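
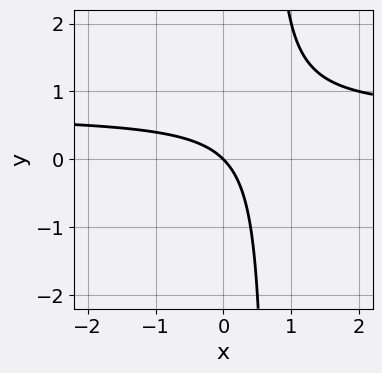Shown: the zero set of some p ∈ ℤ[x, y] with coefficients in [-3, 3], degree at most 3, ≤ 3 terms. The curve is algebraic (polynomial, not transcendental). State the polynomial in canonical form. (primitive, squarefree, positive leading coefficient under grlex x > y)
3*x*y - 2*x - 2*y

1. Degree: no degree-1 curve has this shape, so deg p = 2.
2. From the axis intercepts and sections: it meets the x-axis at x = 0 (among the integer gridlines); one y-axis crossing is at y = 0.
3. Solving for integer coefficients yields p as stated.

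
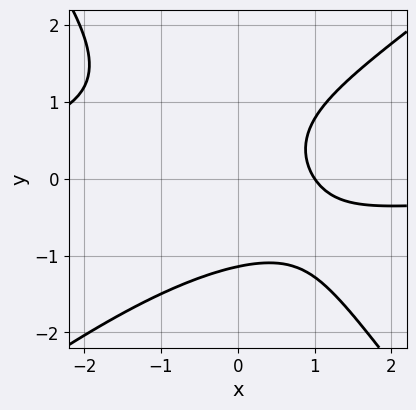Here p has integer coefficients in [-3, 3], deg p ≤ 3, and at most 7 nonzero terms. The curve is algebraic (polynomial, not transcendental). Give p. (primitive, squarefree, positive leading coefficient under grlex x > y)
deg p = 3.
Reading off the gridlines: it crosses the x-axis at the gridline x = 1.
Matching integer coefficients to the picture gives p.

2*x^2*y - x*y^2 - 2*y^3 + 3*x - 3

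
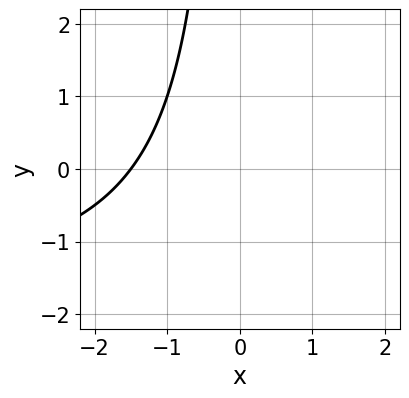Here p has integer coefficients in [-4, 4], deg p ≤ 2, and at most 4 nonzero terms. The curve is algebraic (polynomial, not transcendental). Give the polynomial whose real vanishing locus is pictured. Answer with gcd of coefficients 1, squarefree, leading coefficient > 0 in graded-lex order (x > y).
x*y + 2*x + 3

deg p = 2.
Reading off the gridlines: the curve avoids every integer y-axis point in the box.
Solving for integer coefficients yields p as stated.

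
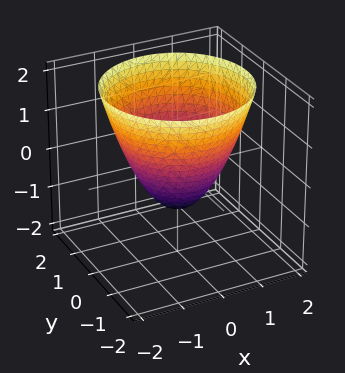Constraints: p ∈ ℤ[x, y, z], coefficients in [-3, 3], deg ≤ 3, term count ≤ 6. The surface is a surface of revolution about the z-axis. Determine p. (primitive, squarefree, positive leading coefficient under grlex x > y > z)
x^2 + y^2 - z - 1

1. deg p = 2.
2. Symmetries: rotational symmetry about the z-axis ⇒ p depends on x, y only through x² + y².
3. From the visible intercepts: among the integer gridlines, it crosses the y-axis at y ∈ {-1, 1}; a circular section at z = 2 has radius between 1 and 2; the x-axis gridline crossings are at x ∈ {-1, 1}; it crosses the z-axis at the gridline z = -1.
4. These observations pin down the coefficients.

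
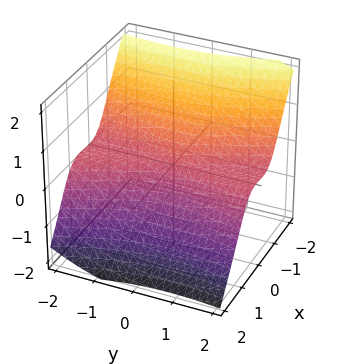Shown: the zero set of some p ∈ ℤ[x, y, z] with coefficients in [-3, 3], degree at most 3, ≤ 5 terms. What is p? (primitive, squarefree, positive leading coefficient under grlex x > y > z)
deg p = 3.
Observable constraints: it crosses the z-axis at the gridline z = 0; every point of the y-axis in the box is on the surface; it crosses the x-axis at the gridline x = 0.
Putting this together gives p.

3*x^3 + x^2*y + y^2*z + 2*z^3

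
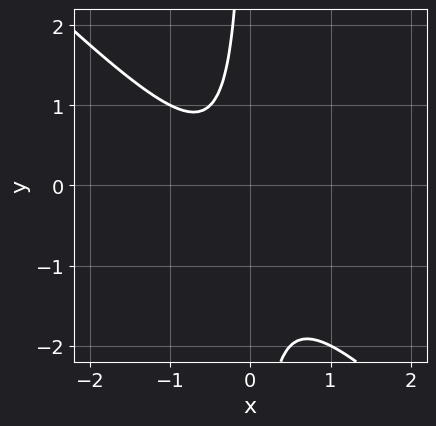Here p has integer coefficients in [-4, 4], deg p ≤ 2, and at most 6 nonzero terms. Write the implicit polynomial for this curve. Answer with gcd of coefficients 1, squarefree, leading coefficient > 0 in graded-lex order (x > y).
2*x^2 + 2*x*y + x + 1

First, the degree is 2 — the shape is more complex than any degree-1 curve.
Then, observable constraints: it misses every integer gridline on the y-axis; the curve avoids every integer x-axis point in the box.
Finally, solving for integer coefficients yields p as stated.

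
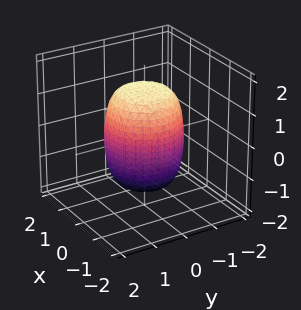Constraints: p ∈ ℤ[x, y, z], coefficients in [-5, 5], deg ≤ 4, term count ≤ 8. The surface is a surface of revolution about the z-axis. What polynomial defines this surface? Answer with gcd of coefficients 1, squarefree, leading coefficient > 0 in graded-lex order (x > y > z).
2*x^4 + 4*x^2*y^2 + 2*y^4 - x^2 - y^2 + z^2 - 2

1. deg p = 4.
2. Symmetries: rotational symmetry about the z-axis ⇒ p depends on x, y only through x² + y².
3. Observable constraints: a circular section at z = 1 has radius exactly 1.
4. Together with the visible shape, these determine p as stated.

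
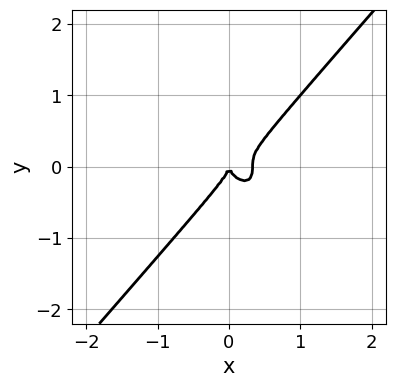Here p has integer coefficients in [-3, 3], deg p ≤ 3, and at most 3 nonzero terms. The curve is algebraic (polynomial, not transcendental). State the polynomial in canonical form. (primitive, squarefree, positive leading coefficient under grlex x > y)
1. The degree is 3 — a generic line meets the curve in up to 3 points.
2. Observable constraints: it crosses the y-axis at the gridline y = 0; it crosses the x-axis at the gridline x = 0.
3. Matching integer coefficients to the picture gives p.

3*x^3 - 2*y^3 - x^2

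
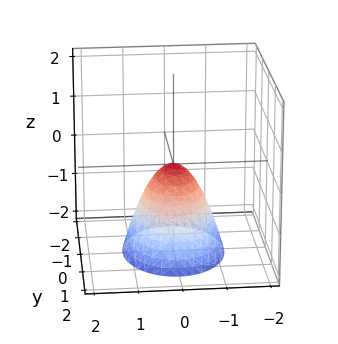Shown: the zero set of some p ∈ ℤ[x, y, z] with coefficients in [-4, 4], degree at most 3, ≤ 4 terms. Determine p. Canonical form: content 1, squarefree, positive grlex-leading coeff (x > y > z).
3*x^2 + 2*y^2 + 2*z

deg p = 2. A paraboloid; a quadric.
Symmetries: mirror symmetry y ↦ −y ⇒ only even powers of y; the x ↦ −x reflection is a symmetry, so x appears only in even powers.
From the axis intercepts and sections: one y-axis crossing is at y = 0; it meets the x-axis at x = 0 (among the integer gridlines); it meets the z-axis at z = 0 (among the integer gridlines).
The integer polynomial consistent with all of this is the stated p.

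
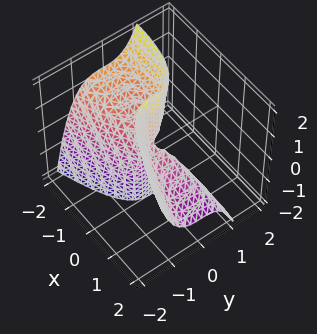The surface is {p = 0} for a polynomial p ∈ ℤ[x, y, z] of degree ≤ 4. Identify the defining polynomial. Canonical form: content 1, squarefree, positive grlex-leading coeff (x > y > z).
deg p = 3. No degree-2 surface has this shape.
Reading off the gridlines: the visible z-axis segment lies entirely on the surface; it meets the y-axis at y = 0 (among the integer gridlines).
Matching integer coefficients to the picture gives p.

3*y^3 + x^2 + 2*x*z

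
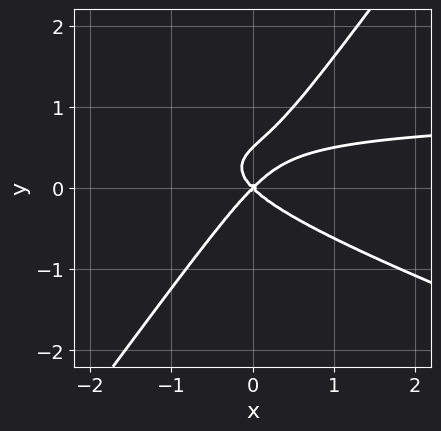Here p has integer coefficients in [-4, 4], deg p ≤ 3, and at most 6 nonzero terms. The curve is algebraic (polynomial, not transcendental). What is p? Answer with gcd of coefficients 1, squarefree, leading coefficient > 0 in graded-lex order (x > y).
First, degree: the shape is more complex than any degree-2 curve, so deg p = 3.
Next, from the visible intercepts: it meets the y-axis at y = 0 (among the integer gridlines); one x-axis crossing is at x = 0.
Finally, solving for integer coefficients yields p as stated.

x^2*y + 2*x*y^2 - 2*y^3 - x^2 + y^2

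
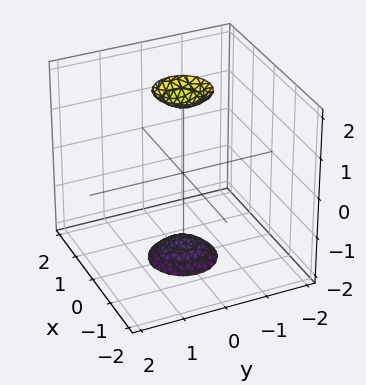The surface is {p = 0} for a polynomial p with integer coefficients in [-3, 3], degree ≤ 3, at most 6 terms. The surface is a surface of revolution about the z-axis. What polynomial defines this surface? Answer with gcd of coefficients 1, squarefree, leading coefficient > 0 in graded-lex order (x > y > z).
3*x^2 + 3*y^2 - z^2 + 3

(a) The picture has 2 separate pieces.
(b) The degree is 2 — the shape is more complex than any degree-1 surface.
(c) Symmetry: the surface is invariant under rotation about z: p = q(x² + y², z).
(d) Reading off the gridlines: the surface avoids every integer y-axis point in the box; the surface avoids every integer x-axis point in the box.
(e) Solving for integer coefficients yields p as stated.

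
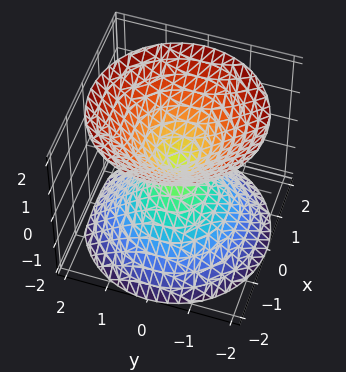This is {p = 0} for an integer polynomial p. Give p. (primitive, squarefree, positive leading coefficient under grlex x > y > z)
(a) There are 2 components. They look like related sheets of one shape, so recover p as a whole.
(b) Degree: a double cone through the origin; a quadric, so deg p = 2.
(c) Symmetries: it's symmetric under z → −z, forcing even powers of z; rotational symmetry about the z-axis ⇒ p depends on x, y only through x² + y².
(d) From the visible intercepts: one z-axis crossing is at z = 0; a circular section at z = 1 has radius exactly 1; it meets the y-axis at y = 0 (among the integer gridlines); it meets the x-axis at x = 0 (among the integer gridlines).
(e) Together with the visible shape, these determine p as stated.

x^2 + y^2 - z^2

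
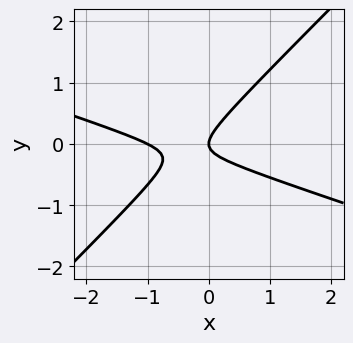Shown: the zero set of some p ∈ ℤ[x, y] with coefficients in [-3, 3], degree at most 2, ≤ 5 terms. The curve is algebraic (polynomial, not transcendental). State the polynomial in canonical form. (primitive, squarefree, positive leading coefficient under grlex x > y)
1. Degree: the shape is more complex than any degree-1 curve, so deg p = 2.
2. Observable constraints: the x-axis gridline crossings are at x ∈ {-1, 0}; it crosses the y-axis at the gridline y = 0.
3. Putting this together gives p.

x^2 + 2*x*y - 3*y^2 + x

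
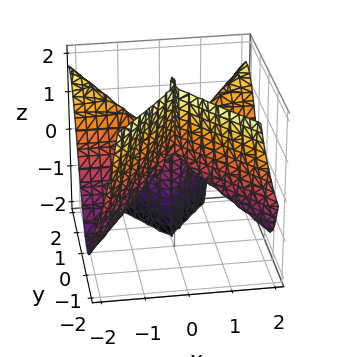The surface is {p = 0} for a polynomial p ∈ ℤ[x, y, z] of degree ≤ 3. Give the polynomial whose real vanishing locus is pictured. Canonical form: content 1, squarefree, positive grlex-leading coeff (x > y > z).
3*x^2*y - 2*x^2*z - 2*y^3 + y^2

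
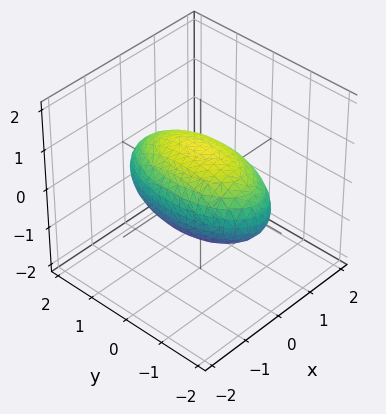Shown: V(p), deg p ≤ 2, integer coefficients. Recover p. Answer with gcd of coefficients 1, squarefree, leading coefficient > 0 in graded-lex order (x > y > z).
3*x^2 + y^2 + 3*z^2 - 3

1. deg p = 2.
2. Symmetries: the y ↦ −y reflection is a symmetry, so y appears only in even powers; mirror symmetry x ↦ −x ⇒ only even powers of x; mirror symmetry z ↦ −z ⇒ only even powers of z.
3. Observable constraints: among the integer gridlines, it crosses the z-axis at z ∈ {-1, 1}; among the integer gridlines, it crosses the x-axis at x ∈ {-1, 1}.
4. Solving for integer coefficients yields p as stated.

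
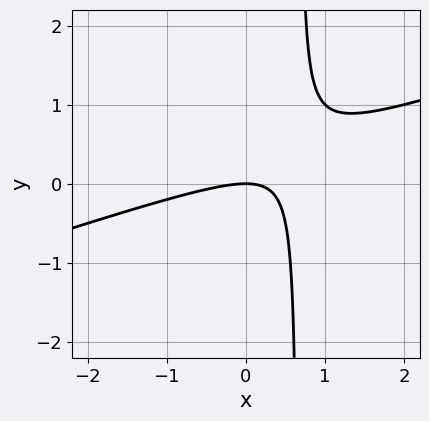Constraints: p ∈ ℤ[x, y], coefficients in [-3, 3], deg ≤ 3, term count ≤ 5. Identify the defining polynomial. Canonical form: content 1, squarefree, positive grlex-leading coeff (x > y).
x^2 - 3*x*y + 2*y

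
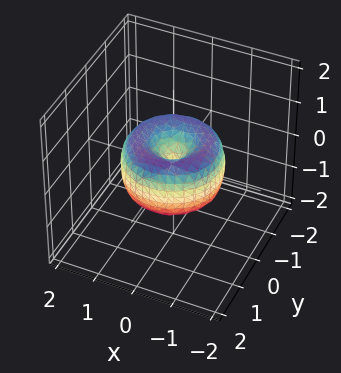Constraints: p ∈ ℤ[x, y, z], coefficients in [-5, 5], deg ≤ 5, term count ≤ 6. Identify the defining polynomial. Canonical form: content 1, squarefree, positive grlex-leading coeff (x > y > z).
First, the degree is 4 — a generic line meets the surface in up to 4 points.
Next, by symmetry, the z-axis is an axis of rotation, so x and y enter only as x² + y².
Then, from the visible intercepts: a circular section at z = 0 has radius between 1 and 2; one z-axis crossing is at z = 0.
Finally, putting this together gives p.

2*x^4 + 4*x^2*y^2 + 2*y^4 - 3*x^2 - 3*y^2 + 2*z^2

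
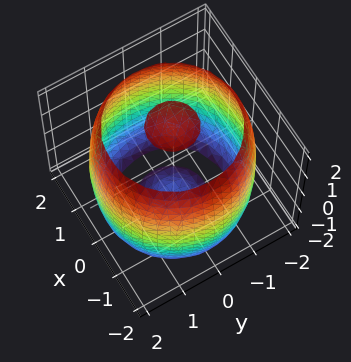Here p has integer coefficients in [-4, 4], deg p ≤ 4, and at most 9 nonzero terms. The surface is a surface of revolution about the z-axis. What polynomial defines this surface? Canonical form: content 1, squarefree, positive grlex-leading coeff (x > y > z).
x^4 + 2*x^2*y^2 + y^4 - 3*x^2 - 3*y^2 + z^2 - 3

1. I count 3 distinct pieces.
2. deg p = 4.
3. Symmetry: every cross-section ⟂ z is a circle, so x, y appear only via x² + y².
4. From the axis intercepts and sections: a circular section at z = -1 has radius between 1 and 2.
5. Together with the visible shape, these determine p as stated.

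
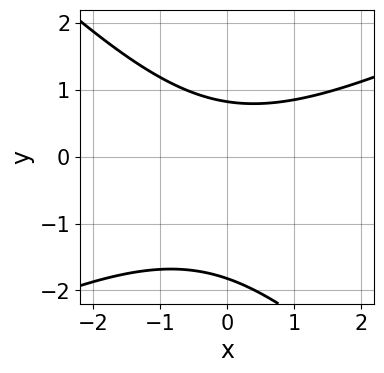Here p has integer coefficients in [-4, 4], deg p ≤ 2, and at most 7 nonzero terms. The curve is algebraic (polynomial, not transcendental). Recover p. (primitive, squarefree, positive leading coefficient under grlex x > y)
1. deg p = 2. A generic line meets the curve in up to 2 points.
2. Observable constraints: no x-intercept at any integer in the box.
3. Assembling these constraints gives the stated polynomial.

x^2 - x*y - 2*y^2 - 2*y + 3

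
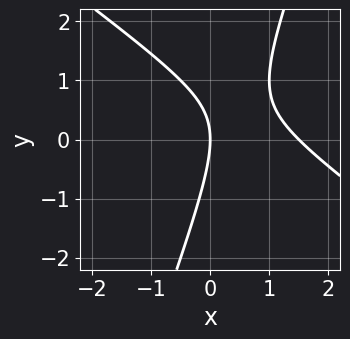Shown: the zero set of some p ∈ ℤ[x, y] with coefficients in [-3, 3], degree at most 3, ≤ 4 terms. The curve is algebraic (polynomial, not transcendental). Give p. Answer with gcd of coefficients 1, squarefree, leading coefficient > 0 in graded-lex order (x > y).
2*x^2 + 2*x*y - y^2 - 3*x

The degree is 2 — the shape is more complex than any degree-1 curve.
Against the integer gridlines: it crosses the x-axis at the gridline x = 0; it meets the y-axis at y = 0 (among the integer gridlines).
These observations pin down the coefficients.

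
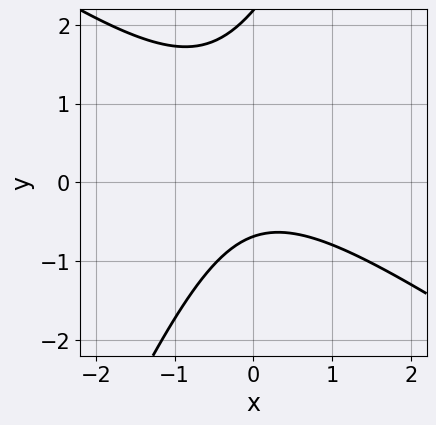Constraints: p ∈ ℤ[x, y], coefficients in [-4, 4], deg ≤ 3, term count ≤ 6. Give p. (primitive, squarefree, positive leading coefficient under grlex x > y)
3*x^2 + 3*x*y - 2*y^2 + 3*y + 3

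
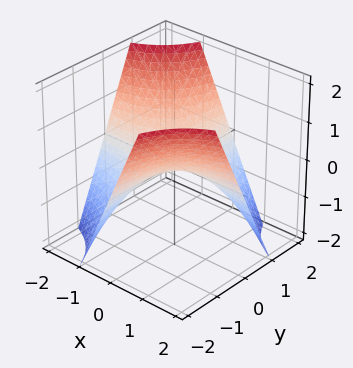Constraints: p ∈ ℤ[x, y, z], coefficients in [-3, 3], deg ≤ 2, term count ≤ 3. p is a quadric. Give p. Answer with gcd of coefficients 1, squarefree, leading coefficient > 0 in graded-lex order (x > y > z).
1. deg p = 2.
2. Against the integer gridlines: the visible x-axis segment lies entirely on the surface; it meets the z-axis at z = 0 (among the integer gridlines); every point of the y-axis in the box is on the surface.
3. Matching integer coefficients to the picture gives p.

x*y + z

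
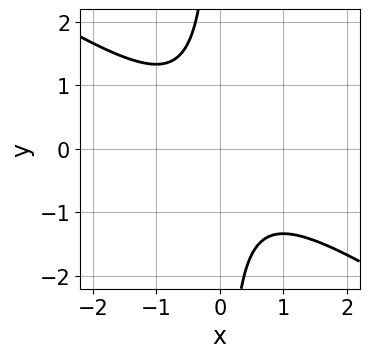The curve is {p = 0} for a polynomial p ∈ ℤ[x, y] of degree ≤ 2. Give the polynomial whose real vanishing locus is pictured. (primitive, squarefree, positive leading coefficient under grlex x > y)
2*x^2 + 3*x*y + 2

The degree is 2 — no degree-1 curve has this shape.
Observable constraints: the curve avoids every integer x-axis point in the box; the curve avoids every integer y-axis point in the box.
Assembling these constraints gives the stated polynomial.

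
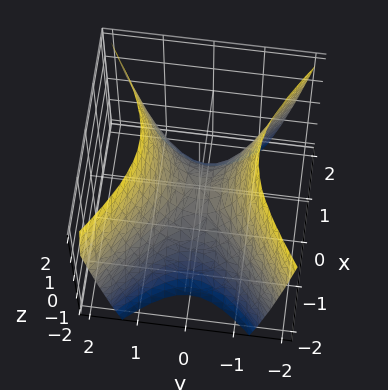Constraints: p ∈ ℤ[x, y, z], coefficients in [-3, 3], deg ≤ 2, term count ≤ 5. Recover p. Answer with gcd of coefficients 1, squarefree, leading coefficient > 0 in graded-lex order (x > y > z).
2*x^2 - 3*y^2 + 2*z

(a) deg p = 2. A hyperbolic paraboloid; a quadric.
(b) Symmetries: mirror symmetry x ↦ −x ⇒ only even powers of x; mirror symmetry y ↦ −y ⇒ only even powers of y.
(c) From the axis intercepts and sections: it crosses the x-axis at the gridline x = 0; it meets the z-axis at z = 0 (among the integer gridlines); it meets the y-axis at y = 0 (among the integer gridlines).
(d) Assembling these constraints gives the stated polynomial.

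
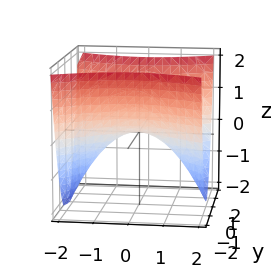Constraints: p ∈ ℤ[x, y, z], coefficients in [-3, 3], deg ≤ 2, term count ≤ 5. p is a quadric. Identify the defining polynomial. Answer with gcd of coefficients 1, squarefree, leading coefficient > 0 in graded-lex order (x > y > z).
x^2 - 2*y^2 + 2*z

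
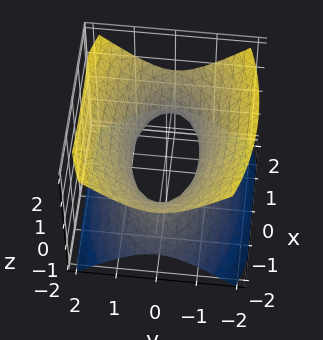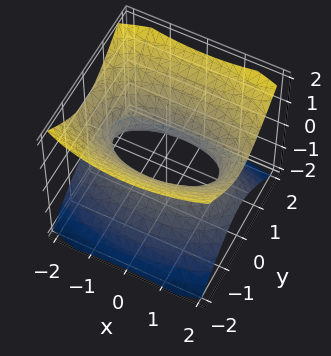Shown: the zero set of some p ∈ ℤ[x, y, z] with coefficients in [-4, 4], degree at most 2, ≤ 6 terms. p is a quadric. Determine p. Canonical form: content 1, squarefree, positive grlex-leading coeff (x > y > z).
x^2 + 3*y^2 - 3*z^2 - 2

(a) deg p = 2. An hourglass — one-sheet hyperboloid; a quadric.
(b) Symmetries: it's symmetric under z → −z, forcing even powers of z; it's symmetric under x → −x, forcing even powers of x; the y ↦ −y reflection is a symmetry, so y appears only in even powers.
(c) Against the integer gridlines: the surface avoids every integer z-axis point in the box.
(d) Together with the visible shape, these determine p as stated.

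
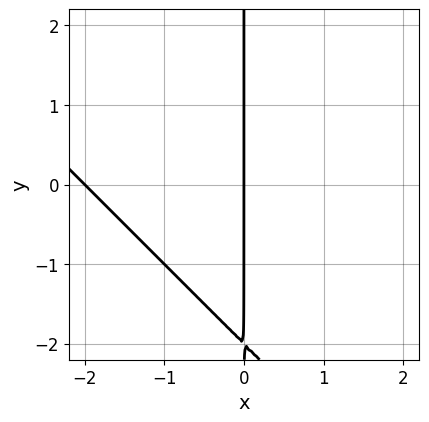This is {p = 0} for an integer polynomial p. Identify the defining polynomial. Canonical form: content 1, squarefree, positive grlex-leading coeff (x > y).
1. The degree is 2 — the shape is more complex than any degree-1 curve.
2. Against the integer gridlines: the visible y-axis segment lies entirely on the curve; among the integer gridlines, it crosses the x-axis at x ∈ {-2, 0}.
3. The integer polynomial consistent with all of this is the stated p.

x^2 + x*y + 2*x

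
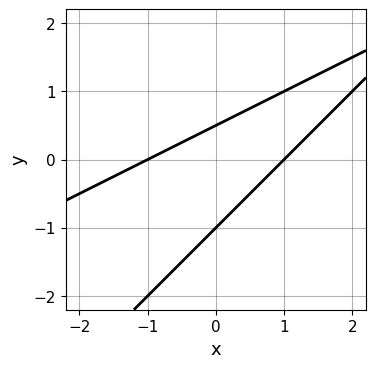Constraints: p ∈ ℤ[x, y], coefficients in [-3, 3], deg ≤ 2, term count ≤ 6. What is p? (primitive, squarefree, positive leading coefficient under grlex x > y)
(a) Degree: a generic line meets the curve in up to 2 points, so deg p = 2.
(b) From the visible intercepts: among the integer gridlines, it crosses the x-axis at x ∈ {-1, 1}; one y-axis crossing is at y = -1.
(c) The integer polynomial consistent with all of this is the stated p.

x^2 - 3*x*y + 2*y^2 + y - 1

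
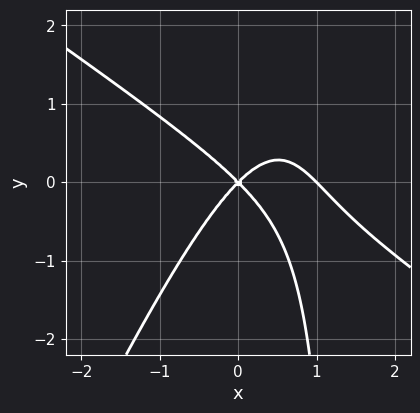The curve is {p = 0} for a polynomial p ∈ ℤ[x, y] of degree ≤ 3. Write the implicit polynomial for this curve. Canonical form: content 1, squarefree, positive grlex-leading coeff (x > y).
3*x^3 + 3*x^2*y - 2*x*y^2 - 3*x^2 + 3*y^2

First, degree: no degree-2 curve has this shape, so deg p = 3.
Then, from the visible intercepts: it crosses the y-axis at the gridline y = 0; the x-axis gridline crossings are at x ∈ {0, 1}.
Finally, assembling these constraints gives the stated polynomial.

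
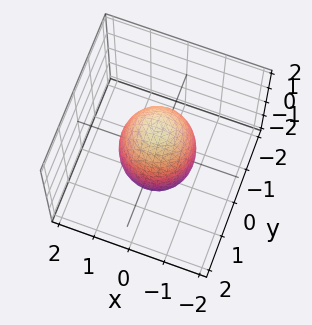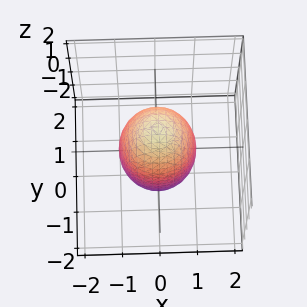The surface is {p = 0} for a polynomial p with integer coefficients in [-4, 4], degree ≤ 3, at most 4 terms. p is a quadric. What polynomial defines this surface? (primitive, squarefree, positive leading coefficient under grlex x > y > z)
3*x^2 + 3*y^2 + z^2 - 3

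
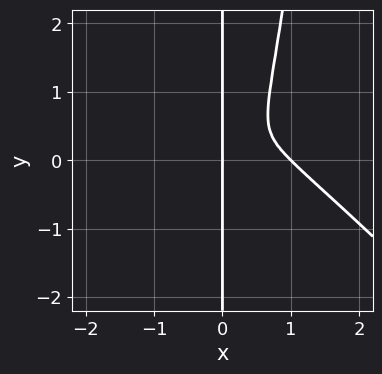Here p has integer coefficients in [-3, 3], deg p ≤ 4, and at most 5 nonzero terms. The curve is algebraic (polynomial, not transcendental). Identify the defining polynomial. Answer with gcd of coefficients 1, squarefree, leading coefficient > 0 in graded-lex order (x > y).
First, the degree is 4 — no degree-3 curve has this shape.
Next, checking where it meets the axes: every point of the y-axis in the box is on the curve; the x-axis gridline crossings are at x ∈ {0, 1}.
Finally, matching integer coefficients to the picture gives p.

3*x^4 + 3*x^3*y - 3*x^3 - x*y^2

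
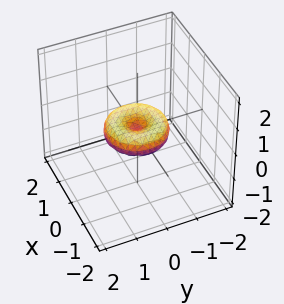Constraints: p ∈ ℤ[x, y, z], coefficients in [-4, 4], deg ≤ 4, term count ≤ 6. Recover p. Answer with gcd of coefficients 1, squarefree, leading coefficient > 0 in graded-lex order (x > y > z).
First, the degree is 4 — the shape is more complex than any degree-3 surface.
Then, symmetries: rotational symmetry about the z-axis ⇒ p depends on x, y only through x² + y².
Next, reading off the gridlines: a circular section at z = 0 has radius exactly 1; among the integer gridlines, it crosses the y-axis at y ∈ {-1, 0, 1}; it crosses the z-axis at the gridline z = 0; among the integer gridlines, it crosses the x-axis at x ∈ {-1, 0, 1}.
Finally, putting this together gives p.

x^4 + 2*x^2*y^2 + y^4 - x^2 - y^2 + 2*z^2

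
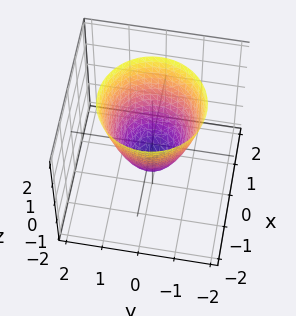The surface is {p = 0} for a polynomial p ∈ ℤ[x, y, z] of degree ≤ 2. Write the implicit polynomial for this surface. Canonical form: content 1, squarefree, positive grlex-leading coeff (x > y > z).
3*x^2 + 3*y^2 - 2*z - 2

The degree is 2 — the shape is more complex than any degree-1 surface.
Symmetry: every cross-section ⟂ z is a circle, so x, y appear only via x² + y².
From the axis intercepts and sections: it crosses the z-axis at the gridline z = -1; a circular section at z = 1 has radius between 1 and 2.
Solving for integer coefficients yields p as stated.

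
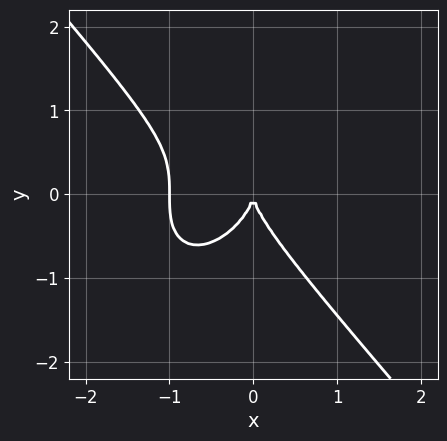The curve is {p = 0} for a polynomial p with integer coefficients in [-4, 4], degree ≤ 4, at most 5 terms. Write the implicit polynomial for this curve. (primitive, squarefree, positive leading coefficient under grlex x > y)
3*x^3 + 2*y^3 + 3*x^2

1. The degree is 3 — no degree-2 curve has this shape.
2. From the axis intercepts and sections: one y-axis crossing is at y = 0; among the integer gridlines, it crosses the x-axis at x ∈ {-1, 0}.
3. Fitting integer coefficients to these (and the overall shape) gives p.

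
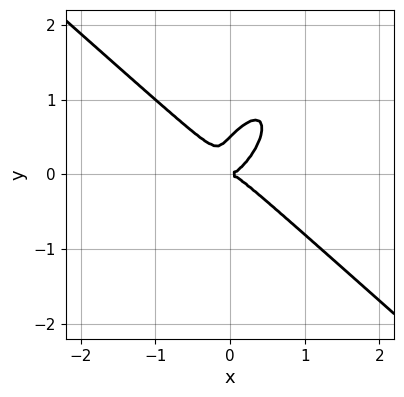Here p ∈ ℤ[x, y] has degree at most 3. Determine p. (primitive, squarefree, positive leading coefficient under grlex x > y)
3*x^3 - 2*x*y^2 + 2*y^3 - y^2

1. deg p = 3.
2. From the axis intercepts and sections: it meets the y-axis at y = 0 (among the integer gridlines); it meets the x-axis at x = 0 (among the integer gridlines).
3. These observations pin down the coefficients.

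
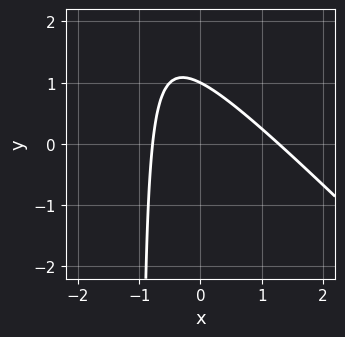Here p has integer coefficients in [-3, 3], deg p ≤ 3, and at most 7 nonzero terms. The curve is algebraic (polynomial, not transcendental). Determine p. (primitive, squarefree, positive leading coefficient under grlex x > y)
2*x^2 + 2*x*y - x + 2*y - 2

First, degree: no degree-1 curve has this shape, so deg p = 2.
Next, against the integer gridlines: it meets the y-axis at y = 1 (among the integer gridlines).
Finally, matching integer coefficients to the picture gives p.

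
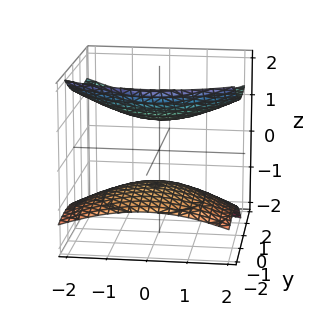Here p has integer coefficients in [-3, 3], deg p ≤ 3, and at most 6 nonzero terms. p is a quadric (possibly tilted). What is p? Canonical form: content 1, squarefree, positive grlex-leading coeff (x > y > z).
First, there are 2 components. Treating them together as one polynomial.
Next, the degree is 2 — the shape is more complex than any degree-1 surface.
Then, from the axis intercepts and sections: it misses every integer gridline on the x-axis; no y-intercept at any integer in the box.
Finally, the integer polynomial consistent with all of this is the stated p.

x^2 + y^2 - 2*y*z - 3*z^2 + 2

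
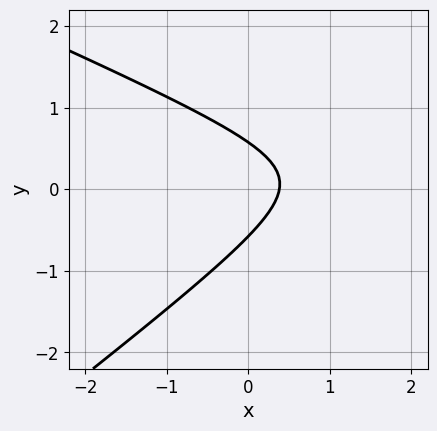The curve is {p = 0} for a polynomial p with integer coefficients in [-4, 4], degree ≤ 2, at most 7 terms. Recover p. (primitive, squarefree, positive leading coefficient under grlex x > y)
x^2 + x*y - 3*y^2 - 3*x + 1

1. deg p = 2. The shape is more complex than any degree-1 curve.
2. Solving for integer coefficients yields p as stated.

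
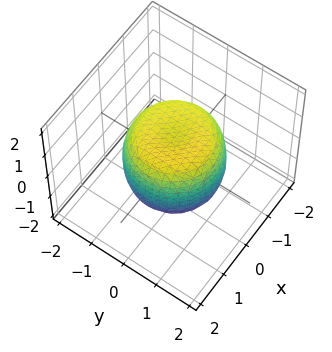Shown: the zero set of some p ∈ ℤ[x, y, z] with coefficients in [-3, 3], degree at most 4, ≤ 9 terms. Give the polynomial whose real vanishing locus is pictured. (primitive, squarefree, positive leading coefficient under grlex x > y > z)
x^4 + 2*x^2*y^2 + y^4 - x^2 - y^2 + z^2 - 1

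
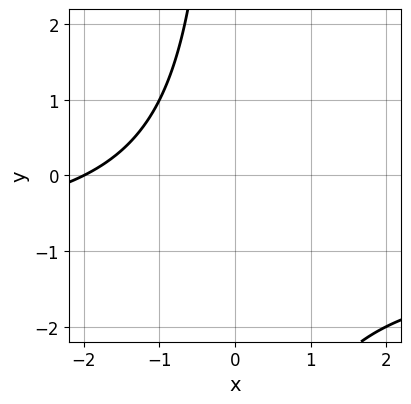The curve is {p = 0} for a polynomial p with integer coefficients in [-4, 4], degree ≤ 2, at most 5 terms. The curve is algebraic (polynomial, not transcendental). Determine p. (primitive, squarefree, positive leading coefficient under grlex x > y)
x*y + x + 2

First, the degree is 2 — a generic line meets the curve in up to 2 points.
Next, reading off the gridlines: it crosses the x-axis at the gridline x = -2; the curve avoids every integer y-axis point in the box.
Finally, solving for integer coefficients yields p as stated.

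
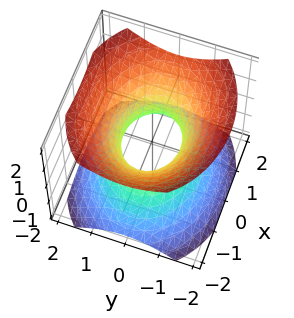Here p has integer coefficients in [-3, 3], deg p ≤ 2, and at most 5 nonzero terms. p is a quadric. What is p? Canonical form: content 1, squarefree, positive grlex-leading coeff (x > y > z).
2*x^2 + 3*y^2 - 3*z^2 - 2

Degree: one connected sheet with a waist; a quadric, so deg p = 2.
Symmetries: it's symmetric under y → −y, forcing even powers of y; the x ↦ −x reflection is a symmetry, so x appears only in even powers; the z ↦ −z reflection is a symmetry, so z appears only in even powers.
From the visible intercepts: no z-intercept at any integer in the box; the x-axis gridline crossings are at x ∈ {-1, 1}.
Fitting integer coefficients to these (and the overall shape) gives p.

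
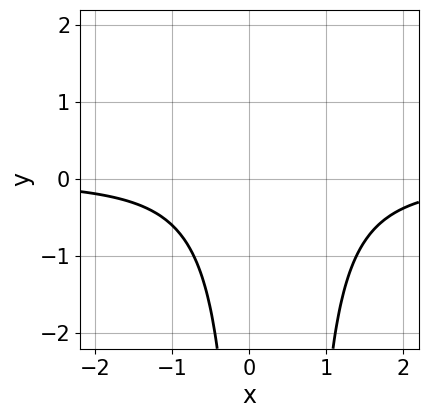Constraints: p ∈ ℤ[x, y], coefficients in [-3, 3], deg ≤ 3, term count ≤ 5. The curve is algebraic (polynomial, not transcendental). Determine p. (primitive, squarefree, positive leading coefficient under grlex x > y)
3*x^2*y - 2*x*y + 3

(a) deg p = 3. The shape is more complex than any degree-2 curve.
(b) From the axis intercepts and sections: no y-intercept at any integer in the box; no x-intercept at any integer in the box.
(c) Together with the visible shape, these determine p as stated.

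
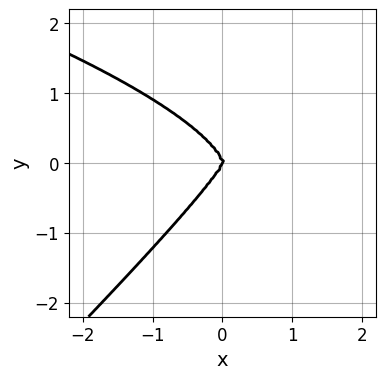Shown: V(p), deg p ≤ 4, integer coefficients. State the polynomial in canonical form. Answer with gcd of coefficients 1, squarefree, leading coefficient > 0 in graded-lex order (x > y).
2*x*y^3 - 2*y^4 - 2*x^3 + x^2*y

(a) The degree is 4 — no degree-3 curve has this shape.
(b) From the visible intercepts: one y-axis crossing is at y = 0; it crosses the x-axis at the gridline x = 0.
(c) Matching integer coefficients to the picture gives p.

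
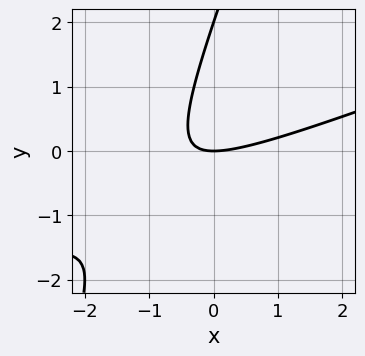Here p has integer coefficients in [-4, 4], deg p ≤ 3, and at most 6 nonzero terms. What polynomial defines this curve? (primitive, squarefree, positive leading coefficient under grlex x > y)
x^2 - 3*x*y + y^2 - 2*y

deg p = 2. No degree-1 curve has this shape.
Observable constraints: the y-axis gridline crossings are at y ∈ {0, 2}; one x-axis crossing is at x = 0.
The integer polynomial consistent with all of this is the stated p.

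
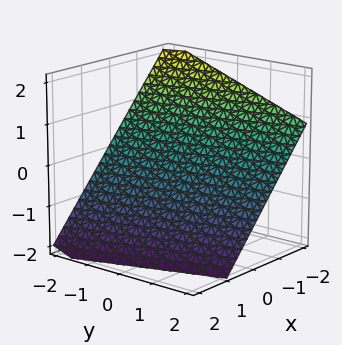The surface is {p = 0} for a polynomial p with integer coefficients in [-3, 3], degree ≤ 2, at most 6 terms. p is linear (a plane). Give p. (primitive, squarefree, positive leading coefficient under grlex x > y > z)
3*x + y + 3*z + 2

First, deg p = 1. Every cross-section is a straight line — this is a plane.
Then, checking where it meets the axes: one y-axis crossing is at y = -2.
Finally, matching integer coefficients to the picture gives p.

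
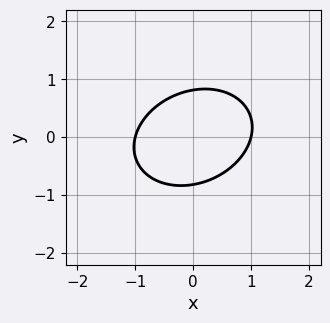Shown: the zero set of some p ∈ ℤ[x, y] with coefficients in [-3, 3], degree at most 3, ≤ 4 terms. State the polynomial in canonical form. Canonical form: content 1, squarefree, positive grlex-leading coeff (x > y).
2*x^2 - x*y + 3*y^2 - 2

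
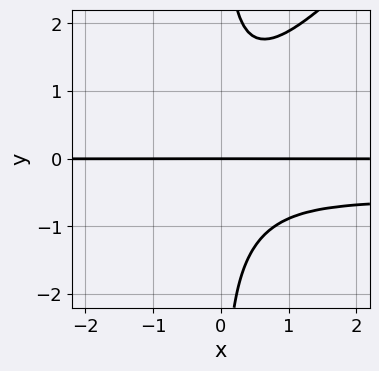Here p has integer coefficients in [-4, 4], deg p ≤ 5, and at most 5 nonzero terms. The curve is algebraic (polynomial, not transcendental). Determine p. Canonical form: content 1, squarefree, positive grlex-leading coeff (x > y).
3*x^2*y^2 - 3*x*y^3 + 2*x^2*y + 3*y

First, the degree is 4 — a generic line meets the curve in up to 4 points.
Next, from the axis intercepts and sections: every point of the x-axis in the box is on the curve; it crosses the y-axis at the gridline y = 0.
Finally, solving for integer coefficients yields p as stated.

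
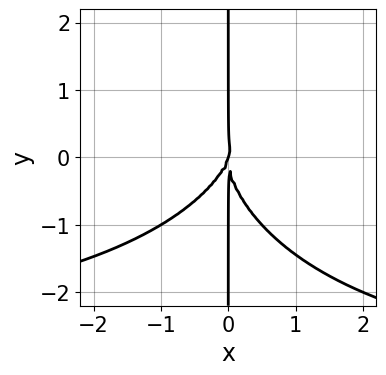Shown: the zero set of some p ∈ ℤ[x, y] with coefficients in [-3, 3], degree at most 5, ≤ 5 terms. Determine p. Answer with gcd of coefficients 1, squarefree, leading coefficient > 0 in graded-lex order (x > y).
x^3*y + x*y^3 + 3*x^3 - x^2*y

First, degree: a generic line meets the curve in up to 4 points, so deg p = 4.
Next, observable constraints: it meets the x-axis at x = 0 (among the integer gridlines); the visible y-axis segment lies entirely on the curve.
Finally, assembling these constraints gives the stated polynomial.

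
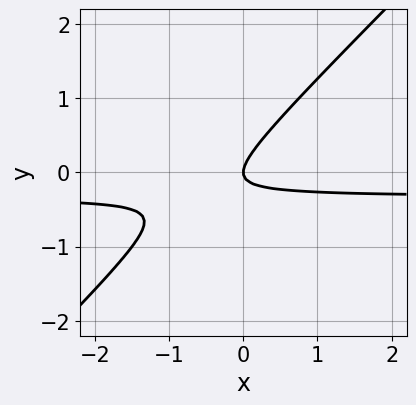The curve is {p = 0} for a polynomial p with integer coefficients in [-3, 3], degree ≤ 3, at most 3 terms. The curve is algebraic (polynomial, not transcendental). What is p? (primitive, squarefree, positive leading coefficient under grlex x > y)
3*x*y - 3*y^2 + x

1. Degree: the shape is more complex than any degree-1 curve, so deg p = 2.
2. Checking where it meets the axes: it crosses the y-axis at the gridline y = 0; it crosses the x-axis at the gridline x = 0.
3. Putting this together gives p.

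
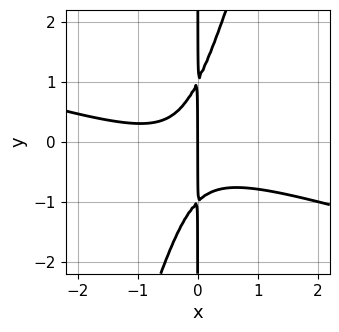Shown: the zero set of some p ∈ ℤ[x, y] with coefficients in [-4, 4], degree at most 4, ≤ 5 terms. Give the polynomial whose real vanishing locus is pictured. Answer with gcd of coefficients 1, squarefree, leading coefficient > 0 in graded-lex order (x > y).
x^3 + 3*x^2*y - x*y^2 + x^2 + x

1. The degree is 3 — no degree-2 curve has this shape.
2. Reading off the gridlines: one x-axis crossing is at x = 0; the visible y-axis segment lies entirely on the curve.
3. Fitting integer coefficients to these (and the overall shape) gives p.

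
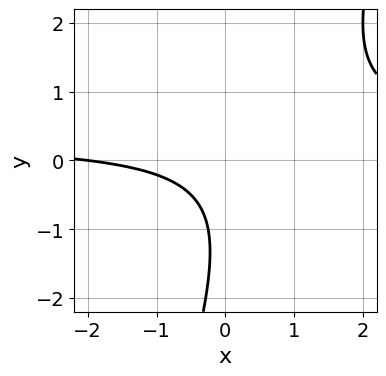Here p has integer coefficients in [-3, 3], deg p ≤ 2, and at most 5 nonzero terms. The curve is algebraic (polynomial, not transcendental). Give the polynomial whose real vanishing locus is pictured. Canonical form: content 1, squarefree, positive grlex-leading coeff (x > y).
3*x*y - y^2 - x - 2*y - 2

First, the degree is 2 — the shape is more complex than any degree-1 curve.
Then, observable constraints: it misses every integer gridline on the y-axis; it meets the x-axis at x = -2 (among the integer gridlines).
Finally, the integer polynomial consistent with all of this is the stated p.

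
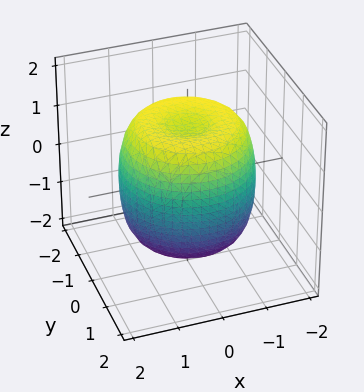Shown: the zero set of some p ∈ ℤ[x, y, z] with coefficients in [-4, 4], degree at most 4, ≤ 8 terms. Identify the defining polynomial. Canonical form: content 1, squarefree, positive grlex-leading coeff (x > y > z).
1. Degree: the shape is more complex than any degree-3 surface, so deg p = 4.
2. Symmetry: every cross-section ⟂ z is a circle, so x, y appear only via x² + y².
3. Reading off the gridlines: a circular section at z = 1 has radius between 1 and 2.
4. The integer polynomial consistent with all of this is the stated p.

2*x^4 + 4*x^2*y^2 + 2*y^4 - 3*x^2 - 3*y^2 + 2*z^2 - 3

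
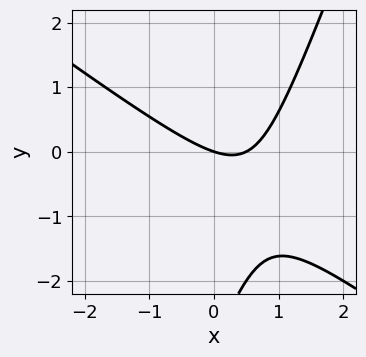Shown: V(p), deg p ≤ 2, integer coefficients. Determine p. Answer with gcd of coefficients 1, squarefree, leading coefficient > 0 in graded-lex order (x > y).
Degree: a generic line meets the curve in up to 2 points, so deg p = 2.
Against the integer gridlines: it meets the y-axis at y = 0 (among the integer gridlines); it meets the x-axis at x = 0 (among the integer gridlines).
Putting this together gives p.

2*x^2 + 2*x*y - y^2 - x - 3*y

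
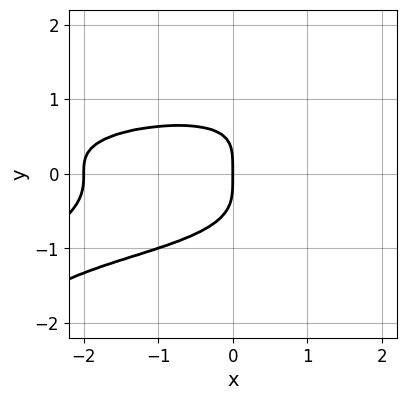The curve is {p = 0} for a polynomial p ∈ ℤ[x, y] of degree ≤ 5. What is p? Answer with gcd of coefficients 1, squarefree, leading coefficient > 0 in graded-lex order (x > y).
2*x*y^3 - 3*y^4 - x^2 - 2*x

(a) deg p = 4. No degree-3 curve has this shape.
(b) From the axis intercepts and sections: the x-axis gridline crossings are at x ∈ {-2, 0}; one y-axis crossing is at y = 0.
(c) Putting this together gives p.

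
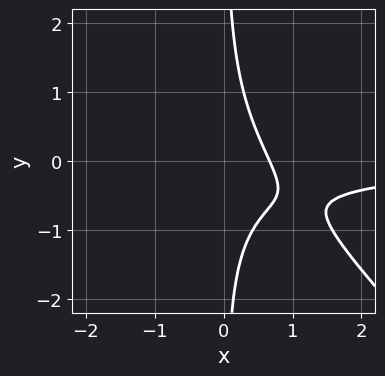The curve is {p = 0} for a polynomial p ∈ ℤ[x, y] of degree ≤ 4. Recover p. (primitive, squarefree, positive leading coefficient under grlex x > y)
3*x^2*y + 3*x*y^2 + 3*x - 2

First, deg p = 3.
Next, reading off the gridlines: it misses every integer gridline on the y-axis.
Finally, solving for integer coefficients yields p as stated.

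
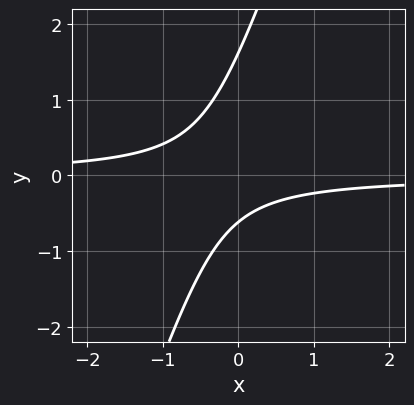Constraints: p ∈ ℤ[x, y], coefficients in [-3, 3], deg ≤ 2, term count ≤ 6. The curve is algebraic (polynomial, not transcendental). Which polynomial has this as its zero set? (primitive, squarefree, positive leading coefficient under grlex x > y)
3*x*y - y^2 + y + 1

1. deg p = 2. A generic line meets the curve in up to 2 points.
2. Observable constraints: the curve avoids every integer x-axis point in the box.
3. Putting this together gives p.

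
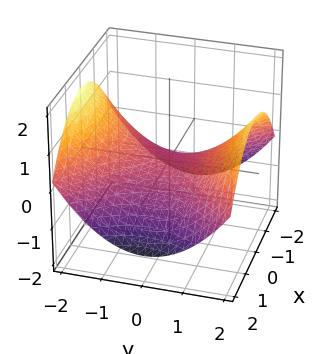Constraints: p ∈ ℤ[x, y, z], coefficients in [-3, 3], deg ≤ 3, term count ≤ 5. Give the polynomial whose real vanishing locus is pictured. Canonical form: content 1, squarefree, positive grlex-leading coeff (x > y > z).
x^2 - y^2 + 3*z

First, degree: a saddle surface; a quadric, so deg p = 2.
Then, symmetries: mirror symmetry x ↦ −x ⇒ only even powers of x; mirror symmetry y ↦ −y ⇒ only even powers of y.
Next, from the visible intercepts: it meets the x-axis at x = 0 (among the integer gridlines); it crosses the y-axis at the gridline y = 0; it crosses the z-axis at the gridline z = 0.
Finally, the integer polynomial consistent with all of this is the stated p.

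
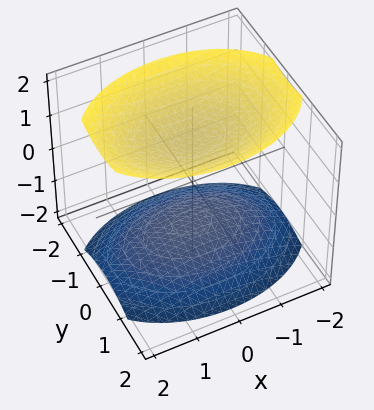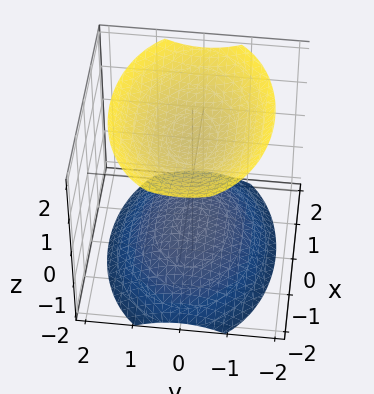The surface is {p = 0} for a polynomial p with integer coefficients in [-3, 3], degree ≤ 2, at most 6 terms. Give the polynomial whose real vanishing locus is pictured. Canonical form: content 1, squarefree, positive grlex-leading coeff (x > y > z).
x^2 + 2*y^2 - 2*z^2 + 3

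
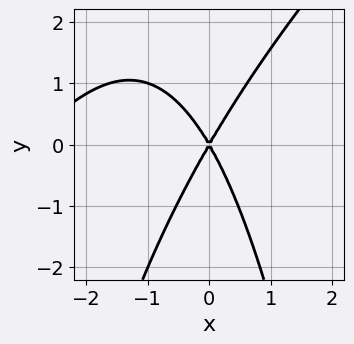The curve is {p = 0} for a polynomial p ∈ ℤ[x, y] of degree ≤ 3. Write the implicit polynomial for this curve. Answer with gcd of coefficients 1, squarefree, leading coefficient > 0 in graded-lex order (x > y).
x^3 - x^2*y + 3*x^2 - y^2

1. The degree is 3 — the shape is more complex than any degree-2 curve.
2. Against the integer gridlines: it crosses the x-axis at the gridline x = 0; one y-axis crossing is at y = 0.
3. These observations pin down the coefficients.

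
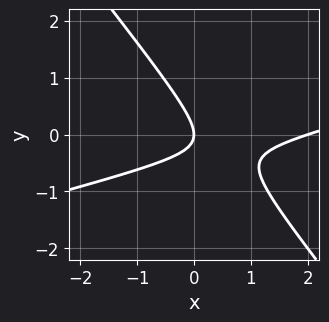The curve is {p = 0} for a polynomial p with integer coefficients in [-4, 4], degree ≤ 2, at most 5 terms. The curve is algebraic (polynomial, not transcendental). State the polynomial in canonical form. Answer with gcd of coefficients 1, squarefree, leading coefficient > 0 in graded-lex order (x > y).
x^2 - 3*x*y - 3*y^2 - 2*x

(a) Degree: the shape is more complex than any degree-1 curve, so deg p = 2.
(b) From the visible intercepts: one y-axis crossing is at y = 0; the x-axis gridline crossings are at x ∈ {0, 2}.
(c) Matching integer coefficients to the picture gives p.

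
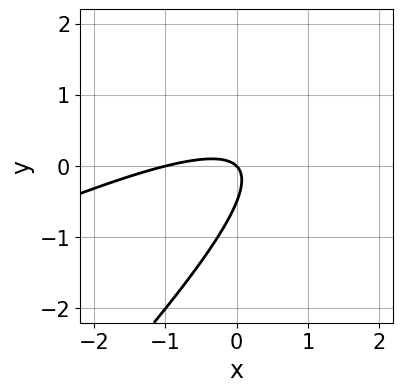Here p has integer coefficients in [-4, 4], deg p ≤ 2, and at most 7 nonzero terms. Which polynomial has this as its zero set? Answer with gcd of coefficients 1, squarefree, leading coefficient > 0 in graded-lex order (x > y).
x^2 - 3*x*y + 2*y^2 + x + y

First, degree: a generic line meets the curve in up to 2 points, so deg p = 2.
Next, reading off the gridlines: it crosses the y-axis at the gridline y = 0; the x-axis gridline crossings are at x ∈ {-1, 0}.
Finally, together with the visible shape, these determine p as stated.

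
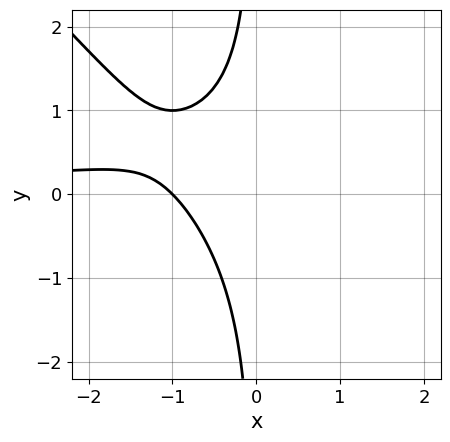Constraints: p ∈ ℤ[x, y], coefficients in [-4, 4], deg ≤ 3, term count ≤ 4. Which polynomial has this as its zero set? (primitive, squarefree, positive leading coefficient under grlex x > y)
(a) Degree: a generic line meets the curve in up to 3 points, so deg p = 3.
(b) From the visible intercepts: the curve avoids every integer y-axis point in the box; it meets the x-axis at x = -1 (among the integer gridlines).
(c) Fitting integer coefficients to these (and the overall shape) gives p.

x^2*y + x*y^2 + x + 1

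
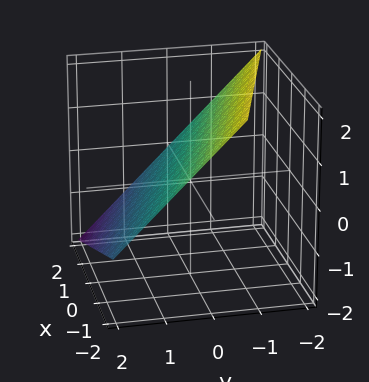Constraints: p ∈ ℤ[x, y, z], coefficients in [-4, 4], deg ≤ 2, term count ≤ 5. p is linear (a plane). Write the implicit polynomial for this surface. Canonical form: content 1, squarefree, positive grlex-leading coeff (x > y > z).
1. deg p = 1.
2. Observable constraints: it meets the x-axis at x = 2 (among the integer gridlines).
3. Solving for integer coefficients yields p as stated.

x + 3*y + 3*z - 2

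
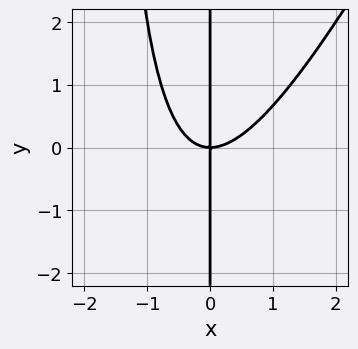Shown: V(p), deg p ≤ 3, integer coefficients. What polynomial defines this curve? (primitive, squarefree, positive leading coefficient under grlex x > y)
First, degree: no degree-2 curve has this shape, so deg p = 3.
Then, from the axis intercepts and sections: one x-axis crossing is at x = 0; every point of the y-axis in the box is on the curve.
Finally, the integer polynomial consistent with all of this is the stated p.

2*x^3 - x^2*y - 2*x*y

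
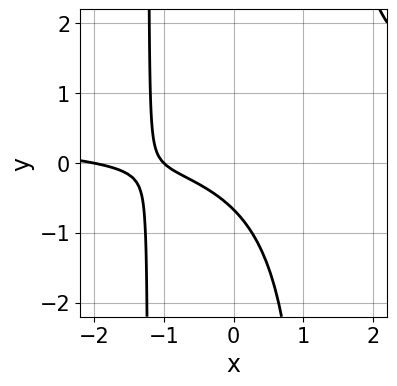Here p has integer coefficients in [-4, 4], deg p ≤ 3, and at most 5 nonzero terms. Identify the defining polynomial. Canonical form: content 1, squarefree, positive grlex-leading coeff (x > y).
2*x^2*y - x^2 - 3*x - 3*y - 2

(a) deg p = 3.
(b) From the visible intercepts: the x-axis gridline crossings are at x ∈ {-2, -1}.
(c) Matching integer coefficients to the picture gives p.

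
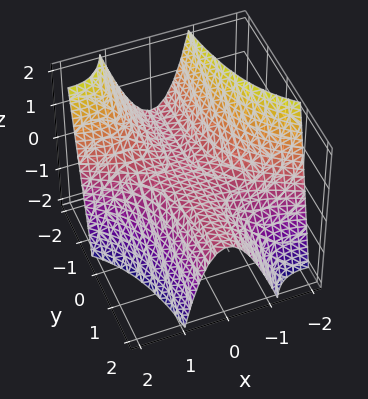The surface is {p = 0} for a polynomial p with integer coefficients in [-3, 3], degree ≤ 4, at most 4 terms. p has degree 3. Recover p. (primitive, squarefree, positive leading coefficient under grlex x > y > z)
First, deg p = 3. A generic line meets the surface in up to 3 points.
Then, from the axis intercepts and sections: it meets the x-axis at x = 0 (among the integer gridlines); the visible y-axis segment lies entirely on the surface; it crosses the z-axis at the gridline z = 0.
Finally, assembling these constraints gives the stated polynomial.

x^3 + 2*x^2*y + 2*z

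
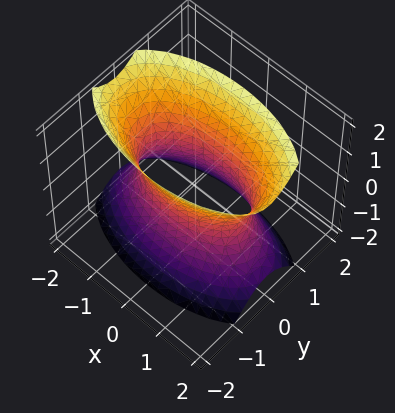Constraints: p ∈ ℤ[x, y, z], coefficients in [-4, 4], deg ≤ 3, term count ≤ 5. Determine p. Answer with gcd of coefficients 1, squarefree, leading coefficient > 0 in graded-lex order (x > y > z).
Degree: an hourglass — one-sheet hyperboloid; a quadric, so deg p = 2.
Symmetries: it's symmetric under x → −x, forcing even powers of x; the z ↦ −z reflection is a symmetry, so z appears only in even powers; it's symmetric under y → −y, forcing even powers of y.
From the visible intercepts: the surface avoids every integer z-axis point in the box.
The integer polynomial consistent with all of this is the stated p.

x^2 + 3*y^2 - z^2 - 2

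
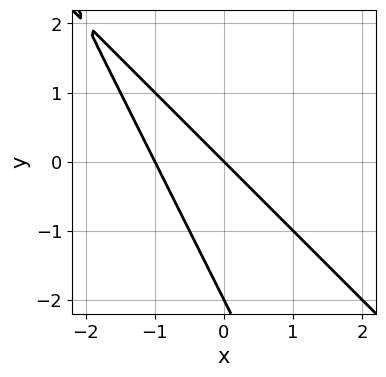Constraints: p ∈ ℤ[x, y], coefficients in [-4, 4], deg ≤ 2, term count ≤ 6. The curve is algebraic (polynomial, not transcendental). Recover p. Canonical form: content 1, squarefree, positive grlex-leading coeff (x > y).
deg p = 2.
Against the integer gridlines: the y-axis gridline crossings are at y ∈ {-2, 0}; the x-axis gridline crossings are at x ∈ {-1, 0}.
Together with the visible shape, these determine p as stated.

2*x^2 + 3*x*y + y^2 + 2*x + 2*y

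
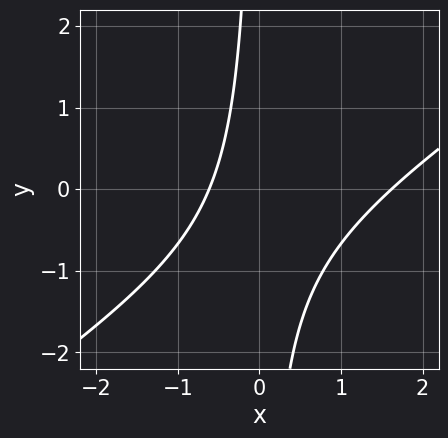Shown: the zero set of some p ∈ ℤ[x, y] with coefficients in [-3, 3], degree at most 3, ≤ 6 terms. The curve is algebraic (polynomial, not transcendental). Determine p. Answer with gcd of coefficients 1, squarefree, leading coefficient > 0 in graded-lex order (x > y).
2*x^2 - 3*x*y - 2*x - 2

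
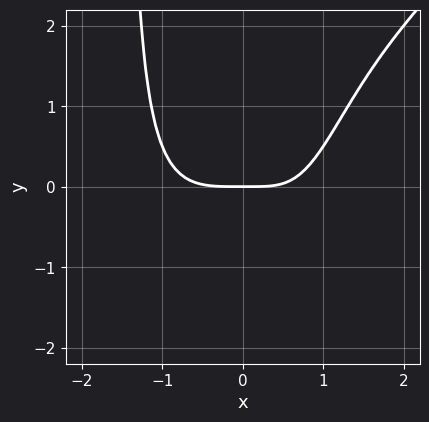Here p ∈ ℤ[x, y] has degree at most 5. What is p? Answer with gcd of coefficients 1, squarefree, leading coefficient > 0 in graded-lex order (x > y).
The degree is 4 — the shape is more complex than any degree-3 curve.
Observable constraints: one y-axis crossing is at y = 0; it meets the x-axis at x = 0 (among the integer gridlines).
Putting this together gives p.

x^4 - x^3*y + x*y - 2*y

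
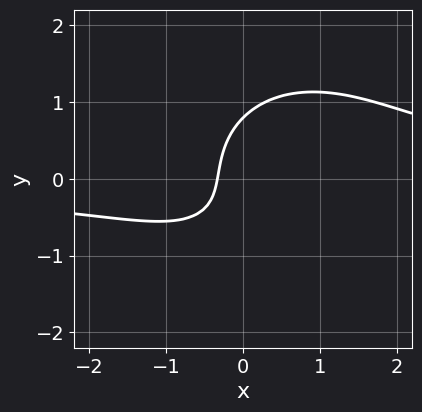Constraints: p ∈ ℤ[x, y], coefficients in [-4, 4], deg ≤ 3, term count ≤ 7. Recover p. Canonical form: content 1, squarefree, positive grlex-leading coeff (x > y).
2*x^2*y + 2*y^3 - x*y - 3*x - 1

First, the degree is 3 — no degree-2 curve has this shape.
Finally, the integer polynomial consistent with all of this is the stated p.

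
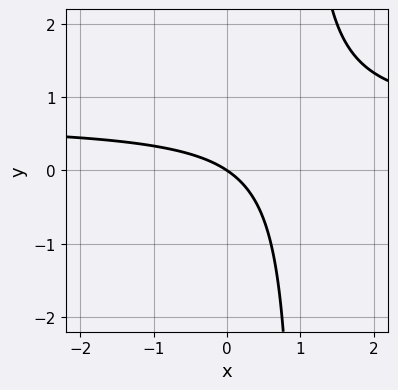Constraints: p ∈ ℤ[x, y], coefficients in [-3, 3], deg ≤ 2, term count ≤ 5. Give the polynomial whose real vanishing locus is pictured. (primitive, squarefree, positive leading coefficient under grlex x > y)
First, deg p = 2. No degree-1 curve has this shape.
Next, from the axis intercepts and sections: it meets the y-axis at y = 0 (among the integer gridlines); one x-axis crossing is at x = 0.
Finally, matching integer coefficients to the picture gives p.

3*x*y - 2*x - 3*y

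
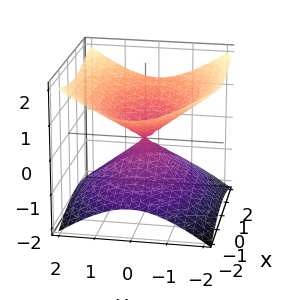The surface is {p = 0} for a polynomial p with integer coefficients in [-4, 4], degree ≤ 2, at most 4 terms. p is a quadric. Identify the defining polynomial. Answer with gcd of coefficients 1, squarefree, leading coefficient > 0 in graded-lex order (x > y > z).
First, degree: a double cone through the origin; a quadric, so deg p = 2.
Next, symmetries: it's symmetric under x → −x, forcing even powers of x; the y ↦ −y reflection is a symmetry, so y appears only in even powers; mirror symmetry z ↦ −z ⇒ only even powers of z.
Next, from the visible intercepts: one z-axis crossing is at z = 0; it meets the y-axis at y = 0 (among the integer gridlines); it crosses the x-axis at the gridline x = 0.
Finally, putting this together gives p.

x^2 + 2*y^2 - 3*z^2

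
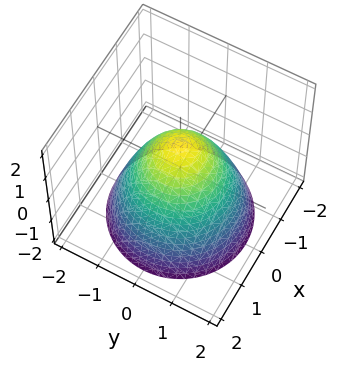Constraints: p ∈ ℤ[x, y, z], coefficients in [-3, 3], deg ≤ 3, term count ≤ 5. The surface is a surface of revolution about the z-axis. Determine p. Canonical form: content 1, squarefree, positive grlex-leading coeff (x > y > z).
(a) deg p = 2. A generic line meets the surface in up to 2 points.
(b) Symmetries: rotational symmetry about the z-axis ⇒ p depends on x, y only through x² + y².
(c) From the visible intercepts: a circular section at z = 0 has radius exactly 1; the x-axis gridline crossings are at x ∈ {-1, 1}; the y-axis gridline crossings are at y ∈ {-1, 1}.
(d) The integer polynomial consistent with all of this is the stated p. Check: (0, 0, 1) on the z-axis lies on the surface, and p(0, 0, 1) = 0. ✓

x^2 + y^2 + z - 1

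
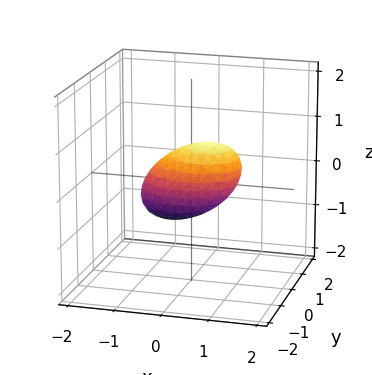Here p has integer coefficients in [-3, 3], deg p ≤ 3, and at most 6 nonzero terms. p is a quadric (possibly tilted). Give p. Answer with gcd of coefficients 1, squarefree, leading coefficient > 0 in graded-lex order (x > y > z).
Degree: a generic line meets the surface in up to 2 points, so deg p = 2.
Checking where it meets the axes: among the integer gridlines, it crosses the x-axis at x ∈ {-1, 1}.
Fitting integer coefficients to these (and the overall shape) gives p.

2*x^2 - 2*x*z + 3*y^2 + y*z + 3*z^2 - 2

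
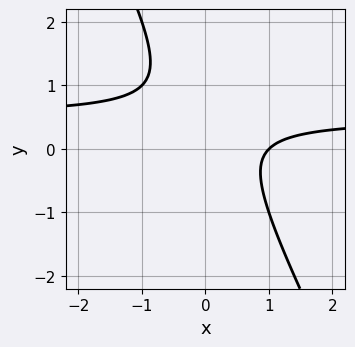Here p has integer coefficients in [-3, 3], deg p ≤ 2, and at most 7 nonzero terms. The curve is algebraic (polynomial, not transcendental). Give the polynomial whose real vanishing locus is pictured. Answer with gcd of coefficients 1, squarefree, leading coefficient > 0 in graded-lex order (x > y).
1. The degree is 2 — a generic line meets the curve in up to 2 points.
2. Reading off the gridlines: the curve avoids every integer y-axis point in the box; it meets the x-axis at x = 1 (among the integer gridlines).
3. Fitting integer coefficients to these (and the overall shape) gives p.

2*x*y + y^2 - x - y + 1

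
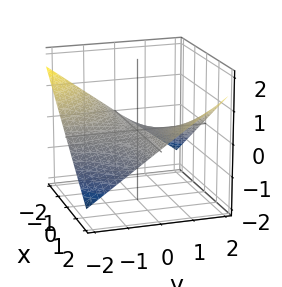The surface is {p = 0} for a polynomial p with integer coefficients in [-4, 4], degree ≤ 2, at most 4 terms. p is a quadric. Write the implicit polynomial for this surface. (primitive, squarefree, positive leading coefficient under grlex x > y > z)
(a) The degree is 2 — a hyperbolic paraboloid; a quadric.
(b) From the axis intercepts and sections: one z-axis crossing is at z = 0; every point of the y-axis in the box is on the surface; every point of the x-axis in the box is on the surface.
(c) Together with the visible shape, these determine p as stated.

x*y - 3*z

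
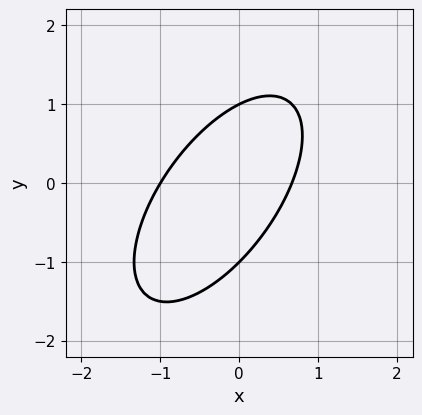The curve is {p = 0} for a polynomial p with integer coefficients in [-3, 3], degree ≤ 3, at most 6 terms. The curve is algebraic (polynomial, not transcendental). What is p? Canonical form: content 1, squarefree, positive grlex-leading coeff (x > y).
3*x^2 - 3*x*y + 2*y^2 + x - 2

1. deg p = 2.
2. Against the integer gridlines: it meets the x-axis at x = -1 (among the integer gridlines); among the integer gridlines, it crosses the y-axis at y ∈ {-1, 1}.
3. Solving for integer coefficients yields p as stated.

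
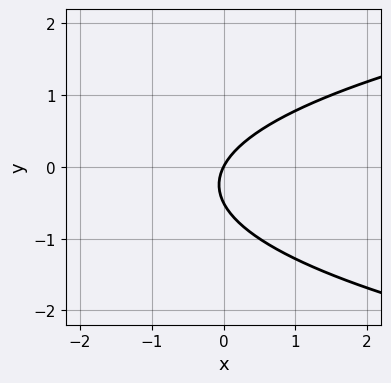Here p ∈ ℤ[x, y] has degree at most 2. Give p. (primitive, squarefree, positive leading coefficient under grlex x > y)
2*y^2 - 2*x + y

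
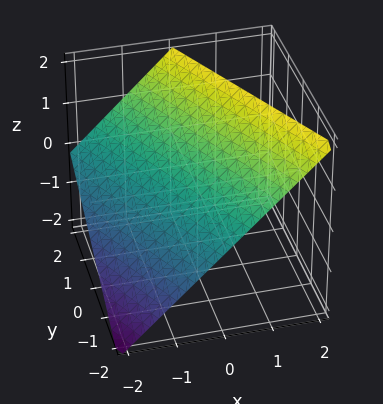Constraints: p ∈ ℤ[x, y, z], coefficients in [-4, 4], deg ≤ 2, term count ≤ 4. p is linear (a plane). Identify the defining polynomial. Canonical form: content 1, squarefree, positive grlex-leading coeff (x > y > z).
2*x + y - 2*z + 2

The degree is 1 — every cross-section is a straight line — this is a plane.
From the axis intercepts and sections: one y-axis crossing is at y = -2; one z-axis crossing is at z = 1; one x-axis crossing is at x = -1.
Solving for integer coefficients yields p as stated.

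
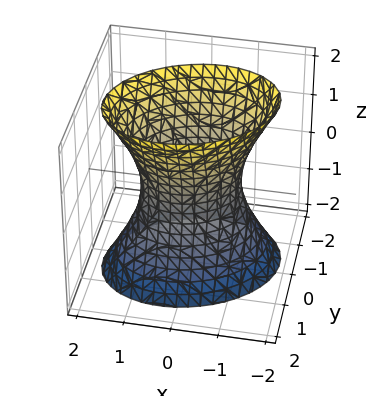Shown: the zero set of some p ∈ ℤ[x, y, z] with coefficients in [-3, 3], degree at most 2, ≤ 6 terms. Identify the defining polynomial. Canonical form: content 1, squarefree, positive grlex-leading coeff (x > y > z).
2*x^2 - x*y + 3*y^2 - z^2 - 2

(a) Degree: a generic line meets the surface in up to 2 points, so deg p = 2.
(b) Reading off the gridlines: among the integer gridlines, it crosses the x-axis at x ∈ {-1, 1}; the surface avoids every integer z-axis point in the box.
(c) The integer polynomial consistent with all of this is the stated p.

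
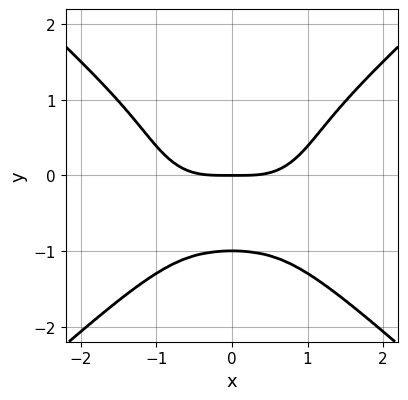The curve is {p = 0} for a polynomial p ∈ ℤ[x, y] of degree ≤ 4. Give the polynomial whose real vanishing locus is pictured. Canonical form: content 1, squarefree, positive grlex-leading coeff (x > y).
2*x^4 - 3*y^4 - 2*x^2*y - 3*y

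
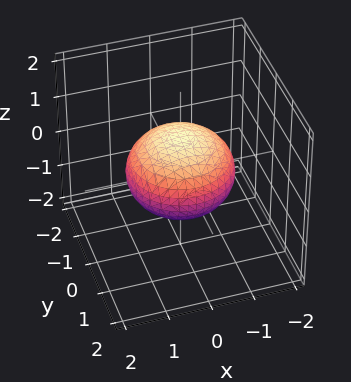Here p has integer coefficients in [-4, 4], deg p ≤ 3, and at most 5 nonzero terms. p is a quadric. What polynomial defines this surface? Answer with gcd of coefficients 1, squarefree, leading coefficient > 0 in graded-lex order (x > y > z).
Degree: bounded and convex; a quadric, so deg p = 2.
By symmetry, every cross-section ⟂ z is a circle, so x, y appear only via x² + y²; it's symmetric under z → −z, forcing even powers of z.
Reading off the gridlines: a circular section at z = 0 has radius between 1 and 2; among the integer gridlines, it crosses the z-axis at z ∈ {-1, 1}.
Putting this together gives p.

2*x^2 + 2*y^2 + 3*z^2 - 3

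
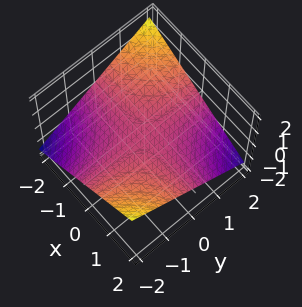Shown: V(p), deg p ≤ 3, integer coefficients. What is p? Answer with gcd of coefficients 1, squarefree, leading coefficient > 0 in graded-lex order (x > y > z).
The degree is 2 — a hyperbolic paraboloid; a quadric.
Observable constraints: the visible x-axis segment lies entirely on the surface; it meets the z-axis at z = 0 (among the integer gridlines); every point of the y-axis in the box is on the surface.
Assembling these constraints gives the stated polynomial.

x*y + 3*z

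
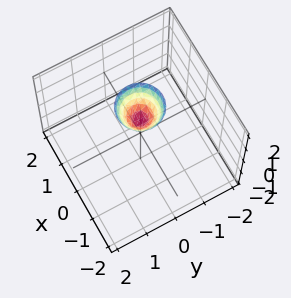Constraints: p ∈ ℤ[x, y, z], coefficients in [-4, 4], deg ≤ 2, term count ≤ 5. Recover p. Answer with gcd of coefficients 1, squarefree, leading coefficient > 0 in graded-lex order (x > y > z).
1. deg p = 2. A generic line meets the surface in up to 2 points.
2. By symmetry, the z-axis is an axis of rotation, so x and y enter only as x² + y².
3. Checking where it meets the axes: no y-intercept at any integer in the box; it meets the z-axis at z = 1 (among the integer gridlines); a circular section at z = 2 has radius between 0 and 1.
4. The integer polynomial consistent with all of this is the stated p.

2*x^2 + 2*y^2 - z + 1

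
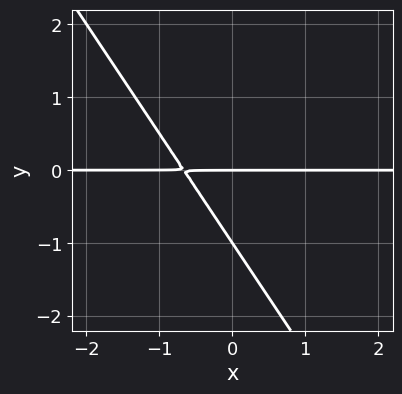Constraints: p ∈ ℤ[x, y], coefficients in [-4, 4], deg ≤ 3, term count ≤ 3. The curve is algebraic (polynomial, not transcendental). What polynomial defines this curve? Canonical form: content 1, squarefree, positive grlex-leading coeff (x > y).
3*x*y + 2*y^2 + 2*y

The degree is 2 — a generic line meets the curve in up to 2 points.
Against the integer gridlines: the y-axis gridline crossings are at y ∈ {-1, 0}; every point of the x-axis in the box is on the curve.
Putting this together gives p.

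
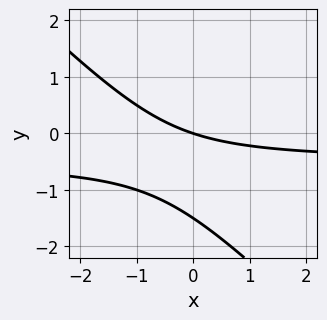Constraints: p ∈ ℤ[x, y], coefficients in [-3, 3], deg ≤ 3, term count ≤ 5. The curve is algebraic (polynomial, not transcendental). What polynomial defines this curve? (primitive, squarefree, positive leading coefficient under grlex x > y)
2*x*y + 2*y^2 + x + 3*y

First, the degree is 2 — the shape is more complex than any degree-1 curve.
Next, against the integer gridlines: it meets the x-axis at x = 0 (among the integer gridlines); it crosses the y-axis at the gridline y = 0.
Finally, the integer polynomial consistent with all of this is the stated p.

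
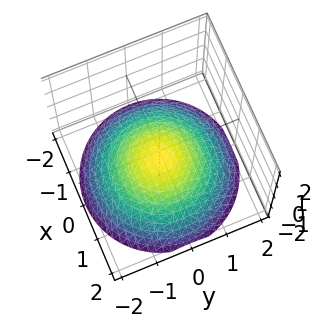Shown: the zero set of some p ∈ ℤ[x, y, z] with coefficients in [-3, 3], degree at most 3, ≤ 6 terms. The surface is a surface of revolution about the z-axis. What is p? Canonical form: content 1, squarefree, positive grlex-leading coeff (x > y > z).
x^2 + y^2 + 3*z + 2

(a) deg p = 2. The shape is more complex than any degree-1 surface.
(b) Symmetries: rotational symmetry about the z-axis ⇒ p depends on x, y only through x² + y².
(c) Against the integer gridlines: the surface avoids every integer x-axis point in the box; the surface avoids every integer y-axis point in the box; a circular section at z = -1 has radius exactly 1.
(d) The integer polynomial consistent with all of this is the stated p.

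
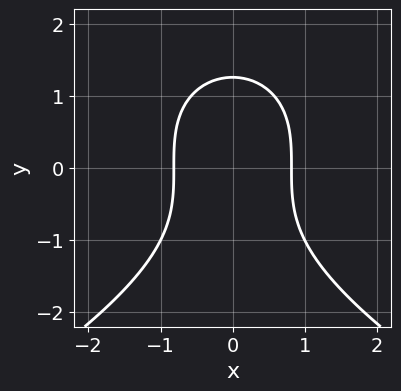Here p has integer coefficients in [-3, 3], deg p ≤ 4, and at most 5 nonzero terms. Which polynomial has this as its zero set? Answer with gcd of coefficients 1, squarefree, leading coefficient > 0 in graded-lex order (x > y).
y^3 + 3*x^2 - 2

The degree is 3 — no degree-2 curve has this shape.
Symmetries: mirror symmetry x ↦ −x ⇒ only even powers of x.
These observations pin down the coefficients.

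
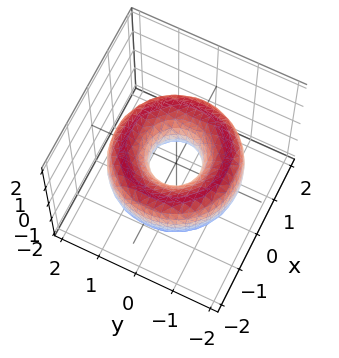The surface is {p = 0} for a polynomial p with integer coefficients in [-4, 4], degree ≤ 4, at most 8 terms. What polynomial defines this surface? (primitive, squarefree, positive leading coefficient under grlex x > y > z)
Degree: no degree-3 surface has this shape, so deg p = 4.
Symmetries: rotational symmetry about the z-axis ⇒ p depends on x, y only through x² + y².
From the axis intercepts and sections: the surface avoids every integer z-axis point in the box; a circular section at z = 0 has radius between 0 and 1.
These observations pin down the coefficients.

x^4 + 2*x^2*y^2 + y^4 - 3*x^2 - 3*y^2 + 2*z^2 + 1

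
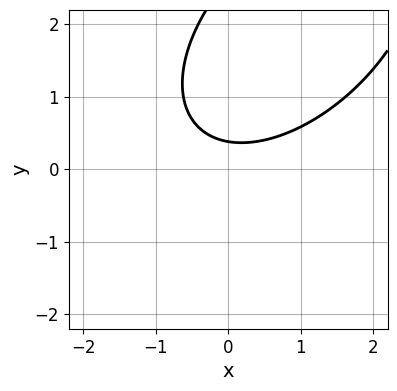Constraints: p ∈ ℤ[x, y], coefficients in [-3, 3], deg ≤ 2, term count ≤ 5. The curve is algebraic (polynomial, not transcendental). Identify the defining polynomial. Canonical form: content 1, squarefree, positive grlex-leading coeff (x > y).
deg p = 2. A generic line meets the curve in up to 2 points.
Reading off the gridlines: no x-intercept at any integer in the box.
Assembling these constraints gives the stated polynomial.

x^2 - x*y + y^2 - 3*y + 1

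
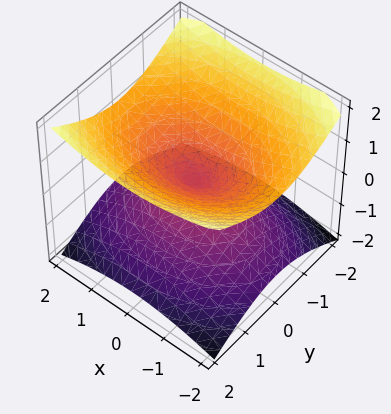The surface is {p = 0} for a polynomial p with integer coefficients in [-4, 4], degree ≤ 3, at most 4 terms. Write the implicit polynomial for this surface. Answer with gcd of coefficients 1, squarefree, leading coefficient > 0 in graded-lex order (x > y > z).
(a) deg p = 2.
(b) Symmetries: it's symmetric under x → −x, forcing even powers of x; mirror symmetry y ↦ −y ⇒ only even powers of y; it's symmetric under z → −z, forcing even powers of z.
(c) Observable constraints: one z-axis crossing is at z = 0; one y-axis crossing is at y = 0.
(d) Together with the visible shape, these determine p as stated.

x^2 + 2*y^2 - 3*z^2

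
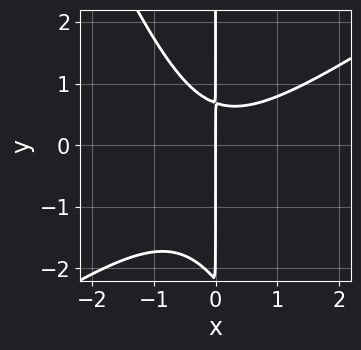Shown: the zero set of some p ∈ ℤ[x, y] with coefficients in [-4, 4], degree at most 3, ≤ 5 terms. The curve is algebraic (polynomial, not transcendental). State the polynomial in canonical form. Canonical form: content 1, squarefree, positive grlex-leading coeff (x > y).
1. The degree is 3 — the shape is more complex than any degree-2 curve.
2. Observable constraints: it meets the x-axis at x = 0 (among the integer gridlines); every point of the y-axis in the box is on the curve.
3. Together with the visible shape, these determine p as stated.

3*x^3 - 3*x^2*y - 2*x*y^2 - 3*x*y + 3*x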